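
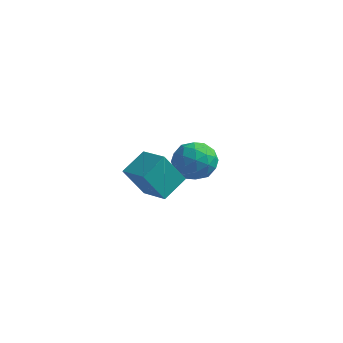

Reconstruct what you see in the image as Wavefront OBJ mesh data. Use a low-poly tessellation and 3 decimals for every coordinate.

v -3.567 -1.309 -1.323
v -3.254 -0.346 -0.846
v -4.586 -0.804 -1.674
v -4.272 0.16 -1.197
v -2.968 -0.92 -2.503
v -2.654 0.044 -2.026
v -3.986 -0.414 -2.854
v -3.673 0.549 -2.377
v -4.645 4.109 -3.582
v -3.975 4.476 -4.046
v -3.945 2.844 -3.574
v -3.275 3.211 -4.038
v -3.417 3.454 -3.189
v -3.849 4.236 -3.195
v -4.071 3.084 -4.425
v -4.503 3.866 -4.431
v -3.62 3.843 -4.567
v -3.216 4.071 -3.804
v -4.704 3.249 -3.816
v -4.3 3.477 -3.053
v -4.371 4.404 -3.815
v -3.549 2.916 -3.805
v -3.632 3.059 -3.306
v -3.239 3.274 -3.579
v -4.297 4.263 -3.315
v -3.903 4.478 -3.587
v -3.576 3.877 -3.084
v -4.017 2.842 -4.033
v -3.623 3.057 -4.305
v -4.681 4.046 -4.041
v -4.288 4.261 -4.314
v -4.344 3.443 -4.536
v -3.769 4.247 -4.394
v -3.358 3.503 -4.389
v -3.825 3.429 -4.617
v -4.079 3.889 -4.62
v -3.531 4.381 -3.945
v -3.12 3.637 -3.94
v -3.204 3.78 -3.441
v -3.458 4.24 -3.445
v -3.323 4.009 -4.251
v -4.8 3.683 -3.68
v -4.389 2.939 -3.675
v -4.462 3.08 -4.175
v -4.716 3.54 -4.179
v -4.562 3.817 -3.231
v -4.151 3.073 -3.226
v -3.841 3.431 -3
v -4.095 3.891 -3.003
v -4.597 3.311 -3.369
f 2 4 1
f 5 2 1
f 1 4 3
f 3 5 1
f 2 8 4
f 6 2 5
f 6 8 2
f 4 8 3
f 7 5 3
f 3 8 7
f 7 6 5
f 8 6 7
f 9 46 25
f 46 20 49
f 25 49 14
f 46 49 25
f 9 25 21
f 25 14 26
f 21 26 10
f 25 26 21
f 9 21 30
f 21 10 31
f 30 31 16
f 21 31 30
f 9 30 42
f 30 16 45
f 42 45 19
f 30 45 42
f 9 42 46
f 42 19 50
f 46 50 20
f 42 50 46
f 10 26 37
f 26 14 40
f 37 40 18
f 26 40 37
f 14 49 27
f 49 20 48
f 27 48 13
f 49 48 27
f 20 50 47
f 50 19 43
f 47 43 11
f 50 43 47
f 19 45 44
f 45 16 32
f 44 32 15
f 45 32 44
f 16 31 36
f 31 10 33
f 36 33 17
f 31 33 36
f 12 38 24
f 38 18 39
f 24 39 13
f 38 39 24
f 12 24 22
f 24 13 23
f 22 23 11
f 24 23 22
f 12 22 29
f 22 11 28
f 29 28 15
f 22 28 29
f 12 29 34
f 29 15 35
f 34 35 17
f 29 35 34
f 12 34 38
f 34 17 41
f 38 41 18
f 34 41 38
f 13 39 27
f 39 18 40
f 27 40 14
f 39 40 27
f 11 23 47
f 23 13 48
f 47 48 20
f 23 48 47
f 15 28 44
f 28 11 43
f 44 43 19
f 28 43 44
f 17 35 36
f 35 15 32
f 36 32 16
f 35 32 36
f 18 41 37
f 41 17 33
f 37 33 10
f 41 33 37



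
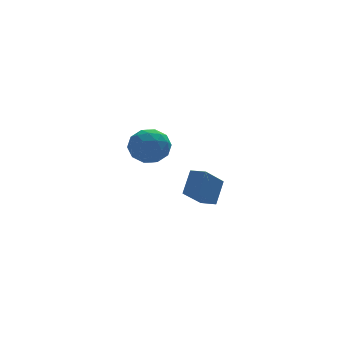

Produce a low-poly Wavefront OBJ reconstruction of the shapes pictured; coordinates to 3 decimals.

v 2.706 -4.481 -0.435
v 3.306 -3.72 0.657
v 2.143 -3.845 -0.569
v 2.743 -3.084 0.524
v 3.817 -3.736 -1.564
v 4.417 -2.975 -0.471
v 3.254 -3.1 -1.697
v 3.854 -2.339 -0.605
v 1.259 2.24 -0.418
v 1.806 2.968 -1.149
v 2.774 2.232 0.709
v 3.321 2.96 -0.022
v 2.41 3.336 0.603
v 1.473 3.341 -0.094
v 3.107 1.859 -0.346
v 2.17 1.864 -1.043
v 2.948 2.732 -1.104
v 2.517 3.645 -0.518
v 2.063 1.555 0.078
v 1.632 2.468 0.664
v 1.399 2.605 -0.882
v 3.181 2.595 0.442
v 2.645 2.816 0.809
v 2.967 3.244 0.38
v 1.204 2.824 -0.262
v 1.525 3.252 -0.692
v 1.88 3.468 0.338
v 3.055 1.948 0.252
v 3.376 2.376 -0.178
v 1.613 1.956 -0.82
v 1.935 2.384 -1.249
v 2.7 1.732 -0.778
v 2.392 2.894 -1.285
v 3.283 2.889 -0.623
v 3.157 2.242 -0.814
v 2.607 2.245 -1.223
v 2.139 3.431 -0.941
v 3.03 3.426 -0.278
v 2.494 3.647 0.089
v 1.943 3.65 -0.321
v 2.81 3.292 -0.915
v 1.55 1.774 -0.162
v 2.441 1.769 0.501
v 2.637 1.55 -0.119
v 2.086 1.553 -0.529
v 1.297 2.311 0.183
v 2.188 2.306 0.845
v 1.973 2.955 0.783
v 1.423 2.958 0.374
v 1.77 1.908 0.475
f 2 4 1
f 5 2 1
f 1 4 3
f 3 5 1
f 2 8 4
f 6 2 5
f 6 8 2
f 4 8 3
f 7 5 3
f 3 8 7
f 7 6 5
f 8 6 7
f 9 46 25
f 46 20 49
f 25 49 14
f 46 49 25
f 9 25 21
f 25 14 26
f 21 26 10
f 25 26 21
f 9 21 30
f 21 10 31
f 30 31 16
f 21 31 30
f 9 30 42
f 30 16 45
f 42 45 19
f 30 45 42
f 9 42 46
f 42 19 50
f 46 50 20
f 42 50 46
f 10 26 37
f 26 14 40
f 37 40 18
f 26 40 37
f 14 49 27
f 49 20 48
f 27 48 13
f 49 48 27
f 20 50 47
f 50 19 43
f 47 43 11
f 50 43 47
f 19 45 44
f 45 16 32
f 44 32 15
f 45 32 44
f 16 31 36
f 31 10 33
f 36 33 17
f 31 33 36
f 12 38 24
f 38 18 39
f 24 39 13
f 38 39 24
f 12 24 22
f 24 13 23
f 22 23 11
f 24 23 22
f 12 22 29
f 22 11 28
f 29 28 15
f 22 28 29
f 12 29 34
f 29 15 35
f 34 35 17
f 29 35 34
f 12 34 38
f 34 17 41
f 38 41 18
f 34 41 38
f 13 39 27
f 39 18 40
f 27 40 14
f 39 40 27
f 11 23 47
f 23 13 48
f 47 48 20
f 23 48 47
f 15 28 44
f 28 11 43
f 44 43 19
f 28 43 44
f 17 35 36
f 35 15 32
f 36 32 16
f 35 32 36
f 18 41 37
f 41 17 33
f 37 33 10
f 41 33 37



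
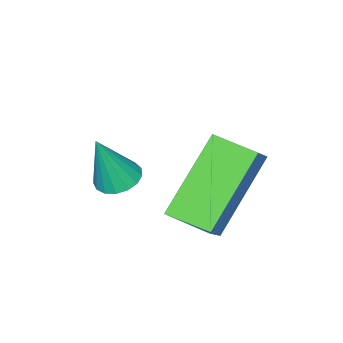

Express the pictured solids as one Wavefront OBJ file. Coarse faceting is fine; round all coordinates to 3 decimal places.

v -2.762 1.097 -3.961
v -2.341 1.437 -4.061
v -2.298 0.923 -2.599
v -2.532 1.597 -3.975
v -2.775 1.642 -3.887
v -3.016 1.563 -3.815
v -3.198 1.377 -3.777
v -3.281 1.127 -3.781
v -3.244 0.87 -3.827
v -3.097 0.665 -3.903
v -2.873 0.56 -3.993
v -2.624 0.577 -4.075
v -2.406 0.714 -4.132
v -2.27 0.939 -4.149
v -2.246 1.2 -4.124
v -4.226 2.745 -2.713
v -3.604 2.985 -2.094
v -4.44 3.777 -2.898
v -3.817 4.017 -2.279
v -2.683 2.783 -4.281
v -2.06 3.023 -3.662
v -2.896 3.815 -4.466
v -2.274 4.055 -3.847
f 2 1 4
f 2 4 3
f 4 1 5
f 4 5 3
f 5 1 6
f 5 6 3
f 6 1 7
f 6 7 3
f 7 1 8
f 7 8 3
f 8 1 9
f 8 9 3
f 9 1 10
f 9 10 3
f 10 1 11
f 10 11 3
f 11 1 12
f 11 12 3
f 12 1 13
f 12 13 3
f 13 1 14
f 13 14 3
f 14 1 15
f 14 15 3
f 15 1 2
f 15 2 3
f 17 19 16
f 20 17 16
f 16 19 18
f 18 20 16
f 17 23 19
f 21 17 20
f 21 23 17
f 19 23 18
f 22 20 18
f 18 23 22
f 22 21 20
f 23 21 22



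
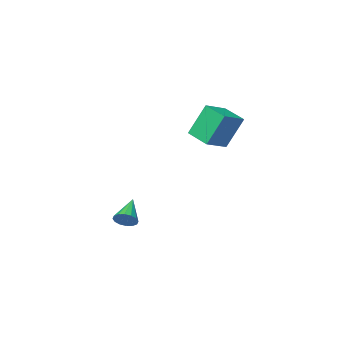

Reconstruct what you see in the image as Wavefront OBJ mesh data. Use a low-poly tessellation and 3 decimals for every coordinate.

v 0.76 0.478 -2.246
v 1.145 0.102 -2.205
v -0.08 -0.298 -1.494
v 1.185 0.271 -1.986
v 1.112 0.496 -1.837
v 0.944 0.716 -1.797
v 0.726 0.872 -1.878
v 0.518 0.923 -2.058
v 0.375 0.855 -2.288
v 0.335 0.686 -2.507
v 0.409 0.461 -2.656
v 0.577 0.241 -2.696
v 0.794 0.085 -2.615
v 1.002 0.034 -2.435
v -2.522 1.58 2.189
v -3.147 1.916 3.689
v -2.63 2.755 1.88
v -3.255 3.092 3.381
v -1.425 1.788 2.599
v -2.05 2.125 4.1
v -1.533 2.964 2.291
v -2.158 3.3 3.791
f 2 1 4
f 2 4 3
f 4 1 5
f 4 5 3
f 5 1 6
f 5 6 3
f 6 1 7
f 6 7 3
f 7 1 8
f 7 8 3
f 8 1 9
f 8 9 3
f 9 1 10
f 9 10 3
f 10 1 11
f 10 11 3
f 11 1 12
f 11 12 3
f 12 1 13
f 12 13 3
f 13 1 14
f 13 14 3
f 14 1 2
f 14 2 3
f 16 18 15
f 19 16 15
f 15 18 17
f 17 19 15
f 16 22 18
f 20 16 19
f 20 22 16
f 18 22 17
f 21 19 17
f 17 22 21
f 21 20 19
f 22 20 21



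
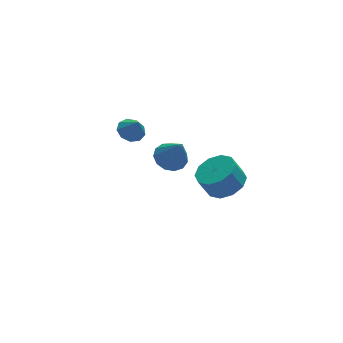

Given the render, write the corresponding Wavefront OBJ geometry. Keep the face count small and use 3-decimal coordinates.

v 2.848 2.919 -0.993
v 3.596 3.458 -0.869
v 3.172 2.081 0.693
v 3.19 3.718 -0.662
v 2.676 3.724 -0.56
v 2.217 3.474 -0.596
v 1.958 3.048 -0.758
v 1.981 2.581 -0.994
v 2.28 2.221 -1.23
v 2.76 2.083 -1.391
v 3.267 2.21 -1.425
v 3.641 2.562 -1.323
v 3.764 3.027 -1.115
v 3.492 -3.4 2.293
v 4.379 -3.75 2.78
v 3.834 -3.609 3.873
v 2.948 -3.26 3.387
v 4.425 -3.094 2.718
v 3.881 -2.953 3.812
v 4.115 -2.554 2.494
v 3.571 -2.413 3.588
v 3.567 -2.338 2.193
v 3.023 -2.197 3.287
v 2.991 -2.527 1.931
v 2.446 -2.386 3.025
v 2.606 -3.051 1.807
v 2.061 -2.91 2.9
v 2.559 -3.707 1.868
v 2.015 -3.566 2.962
v 2.869 -4.247 2.092
v 2.325 -4.106 3.186
v 3.417 -4.463 2.393
v 2.873 -4.322 3.487
v 3.994 -4.274 2.655
v 3.449 -4.133 3.749
v 0.307 1.443 3.172
v 0.781 2 3.334
v 0.533 0.977 4.108
v 0.311 2.115 3.505
v -0.161 1.915 3.519
v -0.414 1.494 3.372
v -0.33 1.049 3.13
v 0.052 0.788 2.908
v 0.553 0.834 2.81
v 0.939 1.164 2.88
v 1.029 1.625 3.087
f 2 1 4
f 2 4 3
f 4 1 5
f 4 5 3
f 5 1 6
f 5 6 3
f 6 1 7
f 6 7 3
f 7 1 8
f 7 8 3
f 8 1 9
f 8 9 3
f 9 1 10
f 9 10 3
f 10 1 11
f 10 11 3
f 11 1 12
f 11 12 3
f 12 1 13
f 12 13 3
f 13 1 2
f 13 2 3
f 15 14 18
f 15 18 16
f 16 18 19
f 16 19 17
f 18 14 20
f 18 20 19
f 19 20 21
f 19 21 17
f 20 14 22
f 20 22 21
f 21 22 23
f 21 23 17
f 22 14 24
f 22 24 23
f 23 24 25
f 23 25 17
f 24 14 26
f 24 26 25
f 25 26 27
f 25 27 17
f 26 14 28
f 26 28 27
f 27 28 29
f 27 29 17
f 28 14 30
f 28 30 29
f 29 30 31
f 29 31 17
f 30 14 32
f 30 32 31
f 31 32 33
f 31 33 17
f 32 14 34
f 32 34 33
f 33 34 35
f 33 35 17
f 34 14 15
f 34 15 35
f 35 15 16
f 35 16 17
f 37 36 39
f 37 39 38
f 39 36 40
f 39 40 38
f 40 36 41
f 40 41 38
f 41 36 42
f 41 42 38
f 42 36 43
f 42 43 38
f 43 36 44
f 43 44 38
f 44 36 45
f 44 45 38
f 45 36 46
f 45 46 38
f 46 36 37
f 46 37 38



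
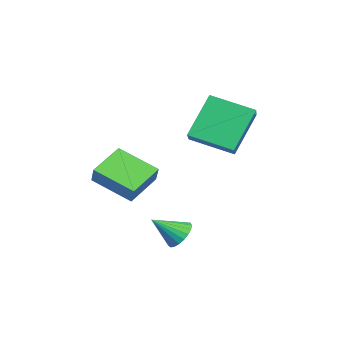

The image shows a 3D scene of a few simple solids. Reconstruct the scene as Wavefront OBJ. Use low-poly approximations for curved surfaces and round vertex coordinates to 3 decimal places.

v -0.568 5.377 2.664
v -1.081 3.591 3.286
v 0.639 5.282 3.388
v 0.125 3.496 4.01
v 0.415 4.484 0.91
v -0.099 2.698 1.532
v 1.621 4.389 1.634
v 1.108 2.603 2.256
v 2.002 -0.117 1.395
v 2.571 -0.018 2.174
v 2.802 1.385 0.62
v 3.371 1.484 1.4
v 3.089 -1.044 0.72
v 3.658 -0.945 1.5
v 3.889 0.458 -0.054
v 4.458 0.557 0.725
v 3.778 2.278 -1.896
v 4.117 2.687 -1.439
v 3.902 1.202 -1.024
v 3.84 2.721 -1.357
v 3.552 2.679 -1.368
v 3.303 2.567 -1.471
v 3.137 2.406 -1.647
v 3.081 2.222 -1.866
v 3.146 2.048 -2.09
v 3.321 1.914 -2.28
v 3.574 1.843 -2.404
v 3.863 1.847 -2.44
v 4.137 1.925 -2.382
v 4.349 2.065 -2.24
v 4.463 2.241 -2.038
v 4.458 2.424 -1.811
v 4.335 2.581 -1.599
f 2 4 1
f 5 2 1
f 1 4 3
f 3 5 1
f 2 8 4
f 6 2 5
f 6 8 2
f 4 8 3
f 7 5 3
f 3 8 7
f 7 6 5
f 8 6 7
f 10 12 9
f 13 10 9
f 9 12 11
f 11 13 9
f 10 16 12
f 14 10 13
f 14 16 10
f 12 16 11
f 15 13 11
f 11 16 15
f 15 14 13
f 16 14 15
f 18 17 20
f 18 20 19
f 20 17 21
f 20 21 19
f 21 17 22
f 21 22 19
f 22 17 23
f 22 23 19
f 23 17 24
f 23 24 19
f 24 17 25
f 24 25 19
f 25 17 26
f 25 26 19
f 26 17 27
f 26 27 19
f 27 17 28
f 27 28 19
f 28 17 29
f 28 29 19
f 29 17 30
f 29 30 19
f 30 17 31
f 30 31 19
f 31 17 32
f 31 32 19
f 32 17 33
f 32 33 19
f 33 17 18
f 33 18 19



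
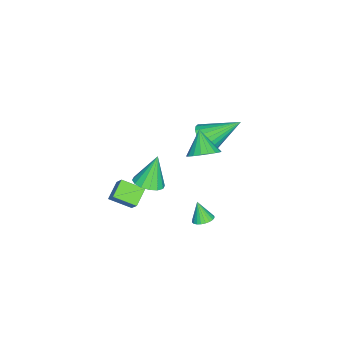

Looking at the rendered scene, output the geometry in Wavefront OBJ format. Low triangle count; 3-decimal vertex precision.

v 1.827 1.448 -4.098
v 2.113 1.886 -3.847
v 1.553 1.032 -3.062
v 1.905 1.974 -3.867
v 1.686 1.982 -3.921
v 1.488 1.909 -4.003
v 1.341 1.765 -4.099
v 1.269 1.573 -4.195
v 1.282 1.363 -4.277
v 1.377 1.165 -4.331
v 1.541 1.01 -4.349
v 1.749 0.922 -4.33
v 1.968 0.914 -4.275
v 2.166 0.987 -4.193
v 2.313 1.131 -4.097
v 2.385 1.323 -4.001
v 2.372 1.533 -3.92
v 2.277 1.731 -3.866
v -0.619 0.703 0.043
v 0.165 1.103 -0.086
v -1.221 2.297 1.337
v -0.04 1.247 -0.358
v -0.346 1.297 -0.561
v -0.698 1.244 -0.66
v -1.037 1.097 -0.637
v -1.304 0.882 -0.497
v -1.452 0.637 -0.263
v -1.457 0.402 0.024
v -1.316 0.22 0.313
v -1.055 0.121 0.556
v -0.719 0.123 0.711
v -0.365 0.225 0.749
v -0.055 0.41 0.666
v 0.157 0.645 0.475
v 0.235 0.89 0.209
v 3.899 -1.518 -2.109
v 4.062 -2.67 -1.624
v 2.995 -1.424 -1.584
v 3.157 -2.576 -1.099
v 4.563 -0.984 -1.061
v 4.725 -2.136 -0.576
v 3.658 -0.89 -0.536
v 3.821 -2.042 -0.051
v 3.225 1.917 2.839
v 3.907 1.639 3.243
v 2.435 1.403 3.821
v 3.86 1.981 3.385
v 3.688 2.311 3.419
v 3.424 2.563 3.338
v 3.12 2.687 3.158
v 2.837 2.658 2.916
v 2.631 2.482 2.658
v 2.542 2.195 2.436
v 2.589 1.852 2.294
v 2.762 1.522 2.26
v 3.026 1.27 2.341
v 3.33 1.147 2.521
v 3.612 1.175 2.763
v 3.819 1.351 3.021
v 4.318 -0.466 0.759
v 5.014 -0.157 1.005
v 3.662 -0.234 2.321
v 4.796 0.166 0.866
v 4.451 0.32 0.698
v 4.07 0.263 0.546
v 3.755 0.011 0.451
v 3.591 -0.369 0.439
v 3.623 -0.775 0.513
v 3.84 -1.099 0.652
v 4.186 -1.253 0.821
v 4.567 -1.196 0.972
v 4.881 -0.944 1.067
v 5.045 -0.564 1.079
f 2 1 4
f 2 4 3
f 4 1 5
f 4 5 3
f 5 1 6
f 5 6 3
f 6 1 7
f 6 7 3
f 7 1 8
f 7 8 3
f 8 1 9
f 8 9 3
f 9 1 10
f 9 10 3
f 10 1 11
f 10 11 3
f 11 1 12
f 11 12 3
f 12 1 13
f 12 13 3
f 13 1 14
f 13 14 3
f 14 1 15
f 14 15 3
f 15 1 16
f 15 16 3
f 16 1 17
f 16 17 3
f 17 1 18
f 17 18 3
f 18 1 2
f 18 2 3
f 20 19 22
f 20 22 21
f 22 19 23
f 22 23 21
f 23 19 24
f 23 24 21
f 24 19 25
f 24 25 21
f 25 19 26
f 25 26 21
f 26 19 27
f 26 27 21
f 27 19 28
f 27 28 21
f 28 19 29
f 28 29 21
f 29 19 30
f 29 30 21
f 30 19 31
f 30 31 21
f 31 19 32
f 31 32 21
f 32 19 33
f 32 33 21
f 33 19 34
f 33 34 21
f 34 19 35
f 34 35 21
f 35 19 20
f 35 20 21
f 37 39 36
f 40 37 36
f 36 39 38
f 38 40 36
f 37 43 39
f 41 37 40
f 41 43 37
f 39 43 38
f 42 40 38
f 38 43 42
f 42 41 40
f 43 41 42
f 45 44 47
f 45 47 46
f 47 44 48
f 47 48 46
f 48 44 49
f 48 49 46
f 49 44 50
f 49 50 46
f 50 44 51
f 50 51 46
f 51 44 52
f 51 52 46
f 52 44 53
f 52 53 46
f 53 44 54
f 53 54 46
f 54 44 55
f 54 55 46
f 55 44 56
f 55 56 46
f 56 44 57
f 56 57 46
f 57 44 58
f 57 58 46
f 58 44 59
f 58 59 46
f 59 44 45
f 59 45 46
f 61 60 63
f 61 63 62
f 63 60 64
f 63 64 62
f 64 60 65
f 64 65 62
f 65 60 66
f 65 66 62
f 66 60 67
f 66 67 62
f 67 60 68
f 67 68 62
f 68 60 69
f 68 69 62
f 69 60 70
f 69 70 62
f 70 60 71
f 70 71 62
f 71 60 72
f 71 72 62
f 72 60 73
f 72 73 62
f 73 60 61
f 73 61 62



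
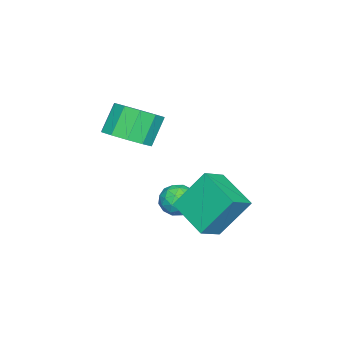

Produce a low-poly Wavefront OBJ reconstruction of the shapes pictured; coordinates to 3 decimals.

v 4.274 0.298 -0.788
v 3.75 1.264 0.737
v 3.379 0.636 -1.31
v 2.855 1.602 0.215
v 5.145 1.698 -1.375
v 4.621 2.664 0.15
v 4.25 2.036 -1.897
v 3.726 3.002 -0.372
v 3.215 0.734 -1.345
v 3.853 0.368 -1.34
v 2.627 -0.288 -1.18
v 3.265 -0.654 -1.175
v 3.096 -0.202 -0.619
v 3.459 0.43 -0.721
v 3.021 -0.35 -1.799
v 3.384 0.282 -1.901
v 3.733 -0.302 -1.62
v 3.78 -0.211 -0.891
v 2.7 0.291 -1.629
v 2.747 0.382 -0.9
v 3.586 0.641 -1.357
v 2.894 -0.561 -1.163
v 2.795 -0.295 -0.836
v 3.17 -0.511 -0.833
v 3.354 0.677 -0.993
v 3.729 0.462 -0.99
v 3.284 0.127 -0.567
v 2.751 -0.382 -1.53
v 3.126 -0.597 -1.527
v 3.31 0.591 -1.687
v 3.685 0.375 -1.684
v 3.196 -0.047 -1.953
v 3.89 0.032 -1.519
v 3.545 -0.569 -1.422
v 3.401 -0.39 -1.788
v 3.615 -0.019 -1.848
v 3.918 0.085 -1.09
v 3.572 -0.516 -0.993
v 3.472 -0.25 -0.667
v 3.686 0.121 -0.727
v 3.847 -0.308 -1.255
v 2.908 0.596 -1.527
v 2.562 -0.005 -1.43
v 2.794 -0.041 -1.793
v 3.008 0.33 -1.853
v 2.935 0.649 -1.098
v 2.59 0.048 -1.001
v 2.865 0.099 -0.672
v 3.079 0.47 -0.732
v 2.633 0.388 -1.265
v 3.347 -1.876 1.507
v 3.83 -2.605 1.949
v 3.076 -2.434 3.055
v 2.593 -1.704 2.613
v 4.122 -2.088 2.068
v 3.368 -1.917 3.174
v 4.118 -1.49 1.973
v 3.364 -1.318 3.079
v 3.82 -1.039 1.699
v 3.065 -0.868 2.806
v 3.341 -0.908 1.353
v 2.587 -0.737 2.459
v 2.864 -1.146 1.065
v 2.11 -0.975 2.171
v 2.572 -1.663 0.946
v 1.818 -1.492 2.052
v 2.576 -2.262 1.041
v 1.822 -2.09 2.147
v 2.875 -2.712 1.314
v 2.12 -2.541 2.421
v 3.353 -2.843 1.661
v 2.599 -2.672 2.767
f 2 4 1
f 5 2 1
f 1 4 3
f 3 5 1
f 2 8 4
f 6 2 5
f 6 8 2
f 4 8 3
f 7 5 3
f 3 8 7
f 7 6 5
f 8 6 7
f 9 46 25
f 46 20 49
f 25 49 14
f 46 49 25
f 9 25 21
f 25 14 26
f 21 26 10
f 25 26 21
f 9 21 30
f 21 10 31
f 30 31 16
f 21 31 30
f 9 30 42
f 30 16 45
f 42 45 19
f 30 45 42
f 9 42 46
f 42 19 50
f 46 50 20
f 42 50 46
f 10 26 37
f 26 14 40
f 37 40 18
f 26 40 37
f 14 49 27
f 49 20 48
f 27 48 13
f 49 48 27
f 20 50 47
f 50 19 43
f 47 43 11
f 50 43 47
f 19 45 44
f 45 16 32
f 44 32 15
f 45 32 44
f 16 31 36
f 31 10 33
f 36 33 17
f 31 33 36
f 12 38 24
f 38 18 39
f 24 39 13
f 38 39 24
f 12 24 22
f 24 13 23
f 22 23 11
f 24 23 22
f 12 22 29
f 22 11 28
f 29 28 15
f 22 28 29
f 12 29 34
f 29 15 35
f 34 35 17
f 29 35 34
f 12 34 38
f 34 17 41
f 38 41 18
f 34 41 38
f 13 39 27
f 39 18 40
f 27 40 14
f 39 40 27
f 11 23 47
f 23 13 48
f 47 48 20
f 23 48 47
f 15 28 44
f 28 11 43
f 44 43 19
f 28 43 44
f 17 35 36
f 35 15 32
f 36 32 16
f 35 32 36
f 18 41 37
f 41 17 33
f 37 33 10
f 41 33 37
f 52 51 55
f 52 55 53
f 53 55 56
f 53 56 54
f 55 51 57
f 55 57 56
f 56 57 58
f 56 58 54
f 57 51 59
f 57 59 58
f 58 59 60
f 58 60 54
f 59 51 61
f 59 61 60
f 60 61 62
f 60 62 54
f 61 51 63
f 61 63 62
f 62 63 64
f 62 64 54
f 63 51 65
f 63 65 64
f 64 65 66
f 64 66 54
f 65 51 67
f 65 67 66
f 66 67 68
f 66 68 54
f 67 51 69
f 67 69 68
f 68 69 70
f 68 70 54
f 69 51 71
f 69 71 70
f 70 71 72
f 70 72 54
f 71 51 52
f 71 52 72
f 72 52 53
f 72 53 54



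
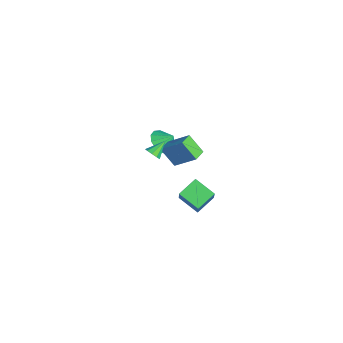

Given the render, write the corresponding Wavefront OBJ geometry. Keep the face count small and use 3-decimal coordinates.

v -1.084 -3.629 2.573
v -0.192 -2.473 3.82
v -1.798 -3.035 2.533
v -0.906 -1.879 3.781
v -0.414 -2.901 1.419
v 0.478 -1.745 2.667
v -1.128 -2.307 1.38
v -0.236 -1.151 2.627
v -0.019 -4.331 3.215
v 0.404 -3.981 3.062
v -0.501 -3.449 3.905
v 0.107 -3.948 2.812
v -0.249 -4.094 2.751
v -0.498 -4.352 2.906
v -0.522 -4.599 3.206
v -0.311 -4.722 3.51
v 0.037 -4.662 3.676
v 0.359 -4.447 3.626
v 0.504 -4.178 3.384
v -3.906 -2.908 0.548
v -3.052 -2.705 0.069
v -3.614 -2.292 1.332
v -3.424 -2.316 -0.098
v -3.949 -2.115 -0.06
v -4.461 -2.166 0.171
v -4.796 -2.453 0.522
v -4.849 -2.884 0.88
v -4.603 -3.323 1.133
v -4.135 -3.63 1.201
v -3.595 -3.708 1.06
v -3.154 -3.532 0.757
v -2.951 -3.158 0.388
v 3.143 -3.391 1.759
v 2.527 -2.281 2.374
v 4.17 -2.476 1.138
v 3.554 -1.366 1.752
v 4.266 -3.614 3.288
v 3.65 -2.504 3.902
v 5.293 -2.699 2.666
v 4.677 -1.589 3.281
f 2 4 1
f 5 2 1
f 1 4 3
f 3 5 1
f 2 8 4
f 6 2 5
f 6 8 2
f 4 8 3
f 7 5 3
f 3 8 7
f 7 6 5
f 8 6 7
f 10 9 12
f 10 12 11
f 12 9 13
f 12 13 11
f 13 9 14
f 13 14 11
f 14 9 15
f 14 15 11
f 15 9 16
f 15 16 11
f 16 9 17
f 16 17 11
f 17 9 18
f 17 18 11
f 18 9 19
f 18 19 11
f 19 9 10
f 19 10 11
f 21 20 23
f 21 23 22
f 23 20 24
f 23 24 22
f 24 20 25
f 24 25 22
f 25 20 26
f 25 26 22
f 26 20 27
f 26 27 22
f 27 20 28
f 27 28 22
f 28 20 29
f 28 29 22
f 29 20 30
f 29 30 22
f 30 20 31
f 30 31 22
f 31 20 32
f 31 32 22
f 32 20 21
f 32 21 22
f 34 36 33
f 37 34 33
f 33 36 35
f 35 37 33
f 34 40 36
f 38 34 37
f 38 40 34
f 36 40 35
f 39 37 35
f 35 40 39
f 39 38 37
f 40 38 39



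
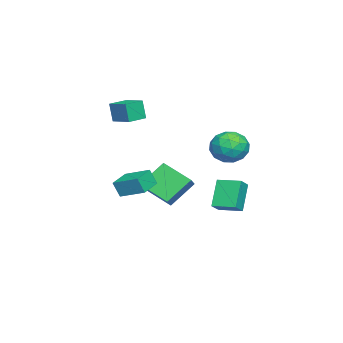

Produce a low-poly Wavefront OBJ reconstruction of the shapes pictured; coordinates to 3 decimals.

v -1.344 3.203 0.631
v -0.895 3.56 -0.337
v 0.315 2.76 1.237
v 0.764 3.117 0.269
v 0.317 3.857 0.989
v -0.708 4.131 0.614
v 0.128 2.189 0.286
v -0.897 2.463 -0.089
v 0.015 2.933 -0.55
v 0.132 3.964 -0.116
v -0.712 2.356 1.016
v -0.595 3.387 1.45
v -1.265 3.42 0.094
v 0.685 2.9 0.806
v 0.422 3.335 1.229
v 0.686 3.544 0.66
v -1.155 3.756 0.653
v -0.891 3.966 0.084
v -0.179 4.141 0.863
v 0.311 2.354 0.816
v 0.575 2.564 0.247
v -1.266 2.776 0.24
v -1.002 2.985 -0.329
v -0.401 2.179 0.037
v -0.466 3.261 -0.601
v 0.509 3.001 -0.244
v 0.135 2.456 -0.234
v -0.468 2.616 -0.454
v -0.397 3.868 -0.345
v 0.577 3.607 0.011
v 0.315 4.043 0.434
v -0.288 4.204 0.214
v 0.137 3.499 -0.471
v -1.157 2.713 0.889
v -0.183 2.452 1.245
v -0.292 2.116 0.686
v -0.895 2.277 0.466
v -1.089 3.319 1.144
v -0.114 3.059 1.501
v -0.112 3.704 1.354
v -0.715 3.864 1.134
v -0.717 2.821 1.371
v -4.327 -3.537 0.741
v -4.437 -3.767 1.985
v -3.588 -2.37 1.023
v -3.698 -2.6 2.267
v -3.302 -4.18 0.713
v -3.412 -4.41 1.957
v -2.563 -3.013 0.995
v -2.673 -3.243 2.239
v 1.861 3.152 -3.26
v 0.844 3.168 -1.775
v 2.065 4.48 -3.135
v 1.048 4.496 -1.649
v 2.632 2.984 -2.731
v 1.615 3 -1.245
v 2.836 4.312 -2.605
v 1.819 4.328 -1.12
v -4.031 -2.676 -4.461
v -5.053 -1.612 -3.081
v -3.479 -0.935 -5.393
v -4.501 0.128 -4.013
v -3.179 -2.628 -3.867
v -4.201 -1.565 -2.487
v -2.627 -0.888 -4.799
v -3.649 0.176 -3.419
v -1.765 -2.592 -3.565
v -1.703 -2.979 -2.591
v -1.433 -1.111 -2.998
v -1.371 -1.499 -2.024
v -0.329 -2.841 -3.756
v -0.267 -3.229 -2.782
v 0.003 -1.361 -3.189
v 0.065 -1.748 -2.215
f 1 38 17
f 38 12 41
f 17 41 6
f 38 41 17
f 1 17 13
f 17 6 18
f 13 18 2
f 17 18 13
f 1 13 22
f 13 2 23
f 22 23 8
f 13 23 22
f 1 22 34
f 22 8 37
f 34 37 11
f 22 37 34
f 1 34 38
f 34 11 42
f 38 42 12
f 34 42 38
f 2 18 29
f 18 6 32
f 29 32 10
f 18 32 29
f 6 41 19
f 41 12 40
f 19 40 5
f 41 40 19
f 12 42 39
f 42 11 35
f 39 35 3
f 42 35 39
f 11 37 36
f 37 8 24
f 36 24 7
f 37 24 36
f 8 23 28
f 23 2 25
f 28 25 9
f 23 25 28
f 4 30 16
f 30 10 31
f 16 31 5
f 30 31 16
f 4 16 14
f 16 5 15
f 14 15 3
f 16 15 14
f 4 14 21
f 14 3 20
f 21 20 7
f 14 20 21
f 4 21 26
f 21 7 27
f 26 27 9
f 21 27 26
f 4 26 30
f 26 9 33
f 30 33 10
f 26 33 30
f 5 31 19
f 31 10 32
f 19 32 6
f 31 32 19
f 3 15 39
f 15 5 40
f 39 40 12
f 15 40 39
f 7 20 36
f 20 3 35
f 36 35 11
f 20 35 36
f 9 27 28
f 27 7 24
f 28 24 8
f 27 24 28
f 10 33 29
f 33 9 25
f 29 25 2
f 33 25 29
f 44 46 43
f 47 44 43
f 43 46 45
f 45 47 43
f 44 50 46
f 48 44 47
f 48 50 44
f 46 50 45
f 49 47 45
f 45 50 49
f 49 48 47
f 50 48 49
f 52 54 51
f 55 52 51
f 51 54 53
f 53 55 51
f 52 58 54
f 56 52 55
f 56 58 52
f 54 58 53
f 57 55 53
f 53 58 57
f 57 56 55
f 58 56 57
f 60 62 59
f 63 60 59
f 59 62 61
f 61 63 59
f 60 66 62
f 64 60 63
f 64 66 60
f 62 66 61
f 65 63 61
f 61 66 65
f 65 64 63
f 66 64 65
f 68 70 67
f 71 68 67
f 67 70 69
f 69 71 67
f 68 74 70
f 72 68 71
f 72 74 68
f 70 74 69
f 73 71 69
f 69 74 73
f 73 72 71
f 74 72 73



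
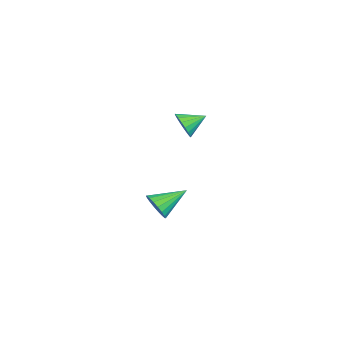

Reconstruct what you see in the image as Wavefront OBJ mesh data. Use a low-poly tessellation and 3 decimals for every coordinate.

v -0.9 1.033 3.647
v -0.592 0.79 4.309
v -1.08 2.127 4.133
v -0.32 0.91 4.138
v -0.164 1.055 3.87
v -0.153 1.195 3.558
v -0.29 1.304 3.263
v -0.549 1.359 3.044
v -0.876 1.349 2.945
v -1.209 1.277 2.985
v -1.481 1.156 3.156
v -1.637 1.011 3.424
v -1.648 0.871 3.737
v -1.51 0.763 4.031
v -1.252 0.708 4.25
v -0.924 0.718 4.349
v -2.913 -0.025 -2.72
v -2.393 -0.191 -2.095
v -3.387 1.505 -1.92
v -2.181 -0.002 -2.33
v -2.113 0.182 -2.643
v -2.204 0.326 -2.971
v -2.436 0.4 -3.25
v -2.762 0.389 -3.423
v -3.118 0.297 -3.457
v -3.434 0.141 -3.345
v -3.646 -0.048 -3.109
v -3.714 -0.232 -2.796
v -3.622 -0.376 -2.468
v -3.391 -0.45 -2.19
v -3.065 -0.439 -2.017
v -2.709 -0.347 -1.983
f 2 1 4
f 2 4 3
f 4 1 5
f 4 5 3
f 5 1 6
f 5 6 3
f 6 1 7
f 6 7 3
f 7 1 8
f 7 8 3
f 8 1 9
f 8 9 3
f 9 1 10
f 9 10 3
f 10 1 11
f 10 11 3
f 11 1 12
f 11 12 3
f 12 1 13
f 12 13 3
f 13 1 14
f 13 14 3
f 14 1 15
f 14 15 3
f 15 1 16
f 15 16 3
f 16 1 2
f 16 2 3
f 18 17 20
f 18 20 19
f 20 17 21
f 20 21 19
f 21 17 22
f 21 22 19
f 22 17 23
f 22 23 19
f 23 17 24
f 23 24 19
f 24 17 25
f 24 25 19
f 25 17 26
f 25 26 19
f 26 17 27
f 26 27 19
f 27 17 28
f 27 28 19
f 28 17 29
f 28 29 19
f 29 17 30
f 29 30 19
f 30 17 31
f 30 31 19
f 31 17 32
f 31 32 19
f 32 17 18
f 32 18 19



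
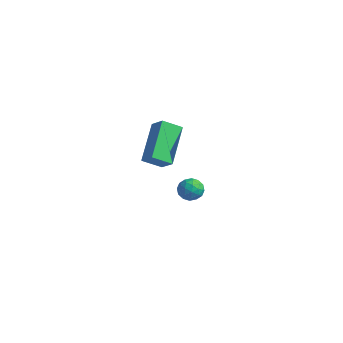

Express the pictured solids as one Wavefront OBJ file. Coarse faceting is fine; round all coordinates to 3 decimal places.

v -1.365 -2.786 1.177
v -2.208 -1.342 2.364
v -0.872 -2.073 0.659
v -1.715 -0.629 1.846
v -0.665 -2.851 1.754
v -1.508 -1.407 2.941
v -0.172 -2.138 1.236
v -1.015 -0.694 2.423
v -2.728 2.027 -3.211
v -2.389 2.077 -3.765
v -3.231 1.183 -3.595
v -2.892 1.233 -4.149
v -2.591 1.056 -3.598
v -2.281 1.577 -3.361
v -3.339 1.683 -3.999
v -3.029 2.204 -3.762
v -2.767 1.864 -4.252
v -2.305 1.477 -4.005
v -3.315 1.783 -3.355
v -2.853 1.396 -3.108
v -2.515 2.126 -3.454
v -3.105 1.134 -3.906
v -2.929 1.029 -3.582
v -2.729 1.059 -3.908
v -2.451 1.832 -3.217
v -2.252 1.862 -3.543
v -2.371 1.261 -3.445
v -3.368 1.398 -3.817
v -3.169 1.428 -4.143
v -2.891 2.201 -3.452
v -2.691 2.231 -3.778
v -3.249 1.999 -3.915
v -2.537 2.031 -4.067
v -2.833 1.534 -4.292
v -3.096 1.799 -4.204
v -2.913 2.105 -4.064
v -2.266 1.803 -3.921
v -2.561 1.307 -4.147
v -2.384 1.202 -3.823
v -2.202 1.509 -3.683
v -2.487 1.678 -4.207
v -3.059 1.953 -3.213
v -3.354 1.457 -3.439
v -3.418 1.751 -3.677
v -3.236 2.058 -3.537
v -2.787 1.726 -3.068
v -3.083 1.229 -3.293
v -2.707 1.155 -3.296
v -2.524 1.461 -3.156
v -3.133 1.582 -3.153
f 2 4 1
f 5 2 1
f 1 4 3
f 3 5 1
f 2 8 4
f 6 2 5
f 6 8 2
f 4 8 3
f 7 5 3
f 3 8 7
f 7 6 5
f 8 6 7
f 9 46 25
f 46 20 49
f 25 49 14
f 46 49 25
f 9 25 21
f 25 14 26
f 21 26 10
f 25 26 21
f 9 21 30
f 21 10 31
f 30 31 16
f 21 31 30
f 9 30 42
f 30 16 45
f 42 45 19
f 30 45 42
f 9 42 46
f 42 19 50
f 46 50 20
f 42 50 46
f 10 26 37
f 26 14 40
f 37 40 18
f 26 40 37
f 14 49 27
f 49 20 48
f 27 48 13
f 49 48 27
f 20 50 47
f 50 19 43
f 47 43 11
f 50 43 47
f 19 45 44
f 45 16 32
f 44 32 15
f 45 32 44
f 16 31 36
f 31 10 33
f 36 33 17
f 31 33 36
f 12 38 24
f 38 18 39
f 24 39 13
f 38 39 24
f 12 24 22
f 24 13 23
f 22 23 11
f 24 23 22
f 12 22 29
f 22 11 28
f 29 28 15
f 22 28 29
f 12 29 34
f 29 15 35
f 34 35 17
f 29 35 34
f 12 34 38
f 34 17 41
f 38 41 18
f 34 41 38
f 13 39 27
f 39 18 40
f 27 40 14
f 39 40 27
f 11 23 47
f 23 13 48
f 47 48 20
f 23 48 47
f 15 28 44
f 28 11 43
f 44 43 19
f 28 43 44
f 17 35 36
f 35 15 32
f 36 32 16
f 35 32 36
f 18 41 37
f 41 17 33
f 37 33 10
f 41 33 37



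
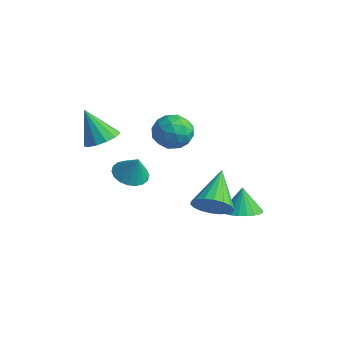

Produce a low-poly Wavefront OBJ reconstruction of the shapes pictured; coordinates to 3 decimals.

v -2.319 -1.291 0.084
v -1.547 -1.223 -0.265
v -1.821 -1.249 1.196
v -1.656 -0.863 -0.23
v -1.896 -0.587 -0.133
v -2.22 -0.451 0.007
v -2.564 -0.481 0.162
v -2.859 -0.672 0.302
v -3.047 -0.985 0.398
v -3.092 -1.36 0.433
v -2.983 -1.72 0.398
v -2.743 -1.996 0.301
v -2.419 -2.132 0.161
v -2.075 -2.102 0.005
v -1.78 -1.911 -0.134
v -1.592 -1.597 -0.231
v -2.718 2.679 1.304
v -2.181 1.813 1.282
v -4.079 1.847 0.878
v -3.542 0.981 0.856
v -3.722 1.446 1.745
v -2.881 1.96 2.009
v -3.379 1.7 0.151
v -2.538 2.214 0.415
v -2.589 1.207 0.569
v -2.802 1.05 1.554
v -3.458 2.61 0.606
v -3.671 2.453 1.591
v -2.331 2.319 1.33
v -3.929 1.341 0.83
v -4.036 1.614 1.353
v -3.72 1.105 1.339
v -2.742 2.406 1.758
v -2.426 1.896 1.744
v -3.332 1.681 2.017
v -3.834 1.764 0.416
v -3.518 1.254 0.402
v -2.54 2.555 0.821
v -2.224 2.046 0.807
v -2.928 1.979 0.143
v -2.255 1.454 0.898
v -3.054 0.965 0.648
v -2.958 1.388 0.234
v -2.464 1.69 0.389
v -2.379 1.361 1.477
v -3.179 0.872 1.227
v -3.285 1.146 1.75
v -2.791 1.448 1.905
v -2.619 1.006 1.059
v -3.081 2.788 0.933
v -3.881 2.299 0.683
v -3.469 2.212 0.255
v -2.975 2.514 0.41
v -3.206 2.695 1.512
v -4.005 2.206 1.262
v -3.796 1.97 1.771
v -3.302 2.272 1.926
v -3.641 2.654 1.101
v 2.267 -0.669 0.02
v 3.087 -0.378 0.377
v 1.253 0.789 1.16
v 3.044 -0.14 0.036
v 2.848 -0.007 -0.309
v 2.537 -0.005 -0.588
v 2.172 -0.134 -0.747
v 1.826 -0.37 -0.755
v 1.568 -0.664 -0.608
v 1.448 -0.959 -0.337
v 1.49 -1.197 0.004
v 1.686 -1.33 0.349
v 1.997 -1.332 0.628
v 2.362 -1.203 0.788
v 2.708 -0.968 0.795
v 2.966 -0.673 0.648
v 1.312 1.964 -1.978
v 2.027 2.526 -1.924
v 0.988 2.256 -0.722
v 1.774 2.746 -2.04
v 1.451 2.848 -2.147
v 1.107 2.815 -2.228
v 0.794 2.652 -2.272
v 0.56 2.385 -2.27
v 0.441 2.054 -2.224
v 0.454 1.709 -2.141
v 0.598 1.403 -2.033
v 0.851 1.183 -1.916
v 1.174 1.081 -1.809
v 1.518 1.114 -1.728
v 1.831 1.276 -1.685
v 2.065 1.543 -1.686
v 2.184 1.875 -1.732
v 2.171 2.22 -1.815
v -2.671 -2.538 2.596
v -1.939 -2.397 3.004
v -3.489 -2.822 4.164
v -2.157 -1.972 2.968
v -2.538 -1.727 2.813
v -2.962 -1.739 2.59
v -3.293 -2.005 2.369
v -3.427 -2.44 2.22
v -3.321 -2.906 2.191
v -3.009 -3.255 2.29
v -2.59 -3.377 2.487
v -2.196 -3.232 2.718
v -1.954 -2.866 2.911
f 2 1 4
f 2 4 3
f 4 1 5
f 4 5 3
f 5 1 6
f 5 6 3
f 6 1 7
f 6 7 3
f 7 1 8
f 7 8 3
f 8 1 9
f 8 9 3
f 9 1 10
f 9 10 3
f 10 1 11
f 10 11 3
f 11 1 12
f 11 12 3
f 12 1 13
f 12 13 3
f 13 1 14
f 13 14 3
f 14 1 15
f 14 15 3
f 15 1 16
f 15 16 3
f 16 1 2
f 16 2 3
f 17 54 33
f 54 28 57
f 33 57 22
f 54 57 33
f 17 33 29
f 33 22 34
f 29 34 18
f 33 34 29
f 17 29 38
f 29 18 39
f 38 39 24
f 29 39 38
f 17 38 50
f 38 24 53
f 50 53 27
f 38 53 50
f 17 50 54
f 50 27 58
f 54 58 28
f 50 58 54
f 18 34 45
f 34 22 48
f 45 48 26
f 34 48 45
f 22 57 35
f 57 28 56
f 35 56 21
f 57 56 35
f 28 58 55
f 58 27 51
f 55 51 19
f 58 51 55
f 27 53 52
f 53 24 40
f 52 40 23
f 53 40 52
f 24 39 44
f 39 18 41
f 44 41 25
f 39 41 44
f 20 46 32
f 46 26 47
f 32 47 21
f 46 47 32
f 20 32 30
f 32 21 31
f 30 31 19
f 32 31 30
f 20 30 37
f 30 19 36
f 37 36 23
f 30 36 37
f 20 37 42
f 37 23 43
f 42 43 25
f 37 43 42
f 20 42 46
f 42 25 49
f 46 49 26
f 42 49 46
f 21 47 35
f 47 26 48
f 35 48 22
f 47 48 35
f 19 31 55
f 31 21 56
f 55 56 28
f 31 56 55
f 23 36 52
f 36 19 51
f 52 51 27
f 36 51 52
f 25 43 44
f 43 23 40
f 44 40 24
f 43 40 44
f 26 49 45
f 49 25 41
f 45 41 18
f 49 41 45
f 60 59 62
f 60 62 61
f 62 59 63
f 62 63 61
f 63 59 64
f 63 64 61
f 64 59 65
f 64 65 61
f 65 59 66
f 65 66 61
f 66 59 67
f 66 67 61
f 67 59 68
f 67 68 61
f 68 59 69
f 68 69 61
f 69 59 70
f 69 70 61
f 70 59 71
f 70 71 61
f 71 59 72
f 71 72 61
f 72 59 73
f 72 73 61
f 73 59 74
f 73 74 61
f 74 59 60
f 74 60 61
f 76 75 78
f 76 78 77
f 78 75 79
f 78 79 77
f 79 75 80
f 79 80 77
f 80 75 81
f 80 81 77
f 81 75 82
f 81 82 77
f 82 75 83
f 82 83 77
f 83 75 84
f 83 84 77
f 84 75 85
f 84 85 77
f 85 75 86
f 85 86 77
f 86 75 87
f 86 87 77
f 87 75 88
f 87 88 77
f 88 75 89
f 88 89 77
f 89 75 90
f 89 90 77
f 90 75 91
f 90 91 77
f 91 75 92
f 91 92 77
f 92 75 76
f 92 76 77
f 94 93 96
f 94 96 95
f 96 93 97
f 96 97 95
f 97 93 98
f 97 98 95
f 98 93 99
f 98 99 95
f 99 93 100
f 99 100 95
f 100 93 101
f 100 101 95
f 101 93 102
f 101 102 95
f 102 93 103
f 102 103 95
f 103 93 104
f 103 104 95
f 104 93 105
f 104 105 95
f 105 93 94
f 105 94 95



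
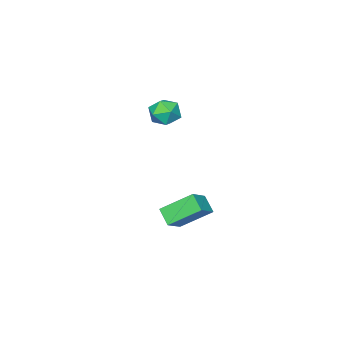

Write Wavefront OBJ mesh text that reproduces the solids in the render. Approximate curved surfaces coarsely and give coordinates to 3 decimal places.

v -0.551 -3.818 2.798
v -0.209 -3.421 3.611
v 0.909 -4.159 2.349
v 1.251 -3.762 3.162
v 0.75 -4.589 3.201
v -0.153 -4.378 3.479
v 0.853 -3.202 2.481
v -0.05 -2.991 2.759
v 0.659 -3.041 3.415
v 0.596 -3.897 3.86
v 0.104 -3.683 2.1
v 0.041 -4.539 2.545
v 0.572 -3.073 -4.067
v -0.542 -1.753 -2.839
v 0.839 -2.191 -4.772
v -0.275 -0.871 -3.544
v 1.735 -2.809 -3.296
v 0.621 -1.489 -2.068
v 2.002 -1.927 -4.001
v 0.888 -0.607 -2.773
f 1 12 6
f 1 6 2
f 1 2 8
f 1 8 11
f 1 11 12
f 2 6 10
f 6 12 5
f 12 11 3
f 11 8 7
f 8 2 9
f 4 10 5
f 4 5 3
f 4 3 7
f 4 7 9
f 4 9 10
f 5 10 6
f 3 5 12
f 7 3 11
f 9 7 8
f 10 9 2
f 14 16 13
f 17 14 13
f 13 16 15
f 15 17 13
f 14 20 16
f 18 14 17
f 18 20 14
f 16 20 15
f 19 17 15
f 15 20 19
f 19 18 17
f 20 18 19



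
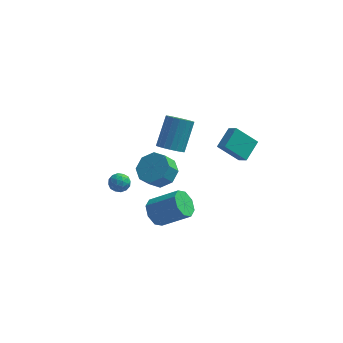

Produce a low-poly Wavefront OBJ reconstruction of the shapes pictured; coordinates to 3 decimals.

v -0.132 1.853 0.682
v 0.722 1.696 0.623
v 1.086 3.05 2.279
v 0.232 3.207 2.338
v 0.673 1.998 0.386
v 1.037 3.353 2.042
v 0.465 2.272 0.208
v 0.829 3.626 1.864
v 0.139 2.463 0.124
v 0.503 3.817 1.78
v -0.241 2.532 0.15
v 0.123 3.887 1.806
v -0.599 2.468 0.282
v -0.235 3.822 1.938
v -0.865 2.281 0.493
v -0.501 3.636 2.149
v -0.986 2.01 0.741
v -0.622 3.364 2.397
v -0.937 1.707 0.978
v -0.573 3.062 2.634
v -0.729 1.434 1.156
v -0.365 2.788 2.812
v -0.403 1.243 1.24
v -0.039 2.597 2.896
v -0.023 1.173 1.214
v 0.341 2.528 2.87
v 0.335 1.238 1.082
v 0.699 2.592 2.738
v 0.601 1.424 0.871
v 0.965 2.779 2.527
v 0.21 -3.144 2.998
v 0.92 -3.898 2.911
v 0.481 -4.41 3.755
v -0.23 -3.656 3.842
v 1.158 -3.31 3.392
v 0.719 -3.822 4.235
v 0.84 -2.624 3.642
v 0.401 -3.136 4.485
v 0.153 -2.243 3.515
v -0.287 -2.755 4.359
v -0.501 -2.39 3.085
v -0.94 -2.902 3.929
v -0.739 -2.978 2.605
v -1.178 -3.49 3.448
v -0.421 -3.664 2.355
v -0.86 -4.176 3.198
v 0.267 -4.045 2.481
v -0.173 -4.557 3.325
v 3.682 3.478 -1.265
v 2.4 3.324 -0.04
v 4.196 4.74 -0.569
v 2.914 4.586 0.657
v 4.186 3.014 -0.797
v 2.904 2.86 0.429
v 4.7 4.276 -0.1
v 3.418 4.122 1.125
v -0.035 -3.833 0
v 0.483 -3.615 -0.728
v 2.114 -3.689 0.412
v 1.595 -3.907 1.14
v 0.262 -3.048 -0.375
v 1.892 -3.121 0.764
v -0.133 -2.94 0.198
v 1.497 -3.013 1.337
v -0.471 -3.356 0.655
v 1.159 -3.429 1.794
v -0.554 -4.051 0.728
v 1.077 -4.125 1.868
v -0.332 -4.619 0.376
v 1.298 -4.692 1.515
v 0.063 -4.727 -0.197
v 1.693 -4.8 0.942
v 0.401 -4.311 -0.654
v 2.031 -4.384 0.485
v -3.374 1.75 -2.495
v -2.884 1.767 -1.989
v -3.196 0.633 -2.631
v -2.706 0.65 -2.125
v -3.385 0.743 -1.962
v -3.495 1.434 -1.878
v -2.585 0.966 -2.742
v -2.695 1.657 -2.658
v -2.397 1.282 -2.142
v -2.891 1.145 -1.659
v -3.189 1.255 -2.961
v -3.683 1.118 -2.478
v -3.145 1.857 -2.23
v -2.935 0.543 -2.39
v -3.334 0.598 -2.294
v -3.046 0.608 -1.996
v -3.504 1.661 -2.165
v -3.216 1.671 -1.867
v -3.51 1.069 -1.851
v -2.864 0.729 -2.753
v -2.576 0.739 -2.455
v -3.034 1.792 -2.624
v -2.746 1.802 -2.326
v -2.57 1.331 -2.769
v -2.57 1.582 -2.022
v -2.466 0.925 -2.102
v -2.394 1.111 -2.465
v -2.459 1.517 -2.416
v -2.861 1.501 -1.739
v -2.756 0.844 -1.818
v -3.155 0.899 -1.723
v -3.22 1.305 -1.673
v -2.574 1.216 -1.828
v -3.324 1.556 -2.802
v -3.219 0.899 -2.881
v -2.86 1.095 -2.947
v -2.925 1.501 -2.897
v -3.614 1.475 -2.518
v -3.51 0.818 -2.598
v -3.621 0.883 -2.204
v -3.686 1.289 -2.155
v -3.506 1.184 -2.792
f 2 1 5
f 2 5 3
f 3 5 6
f 3 6 4
f 5 1 7
f 5 7 6
f 6 7 8
f 6 8 4
f 7 1 9
f 7 9 8
f 8 9 10
f 8 10 4
f 9 1 11
f 9 11 10
f 10 11 12
f 10 12 4
f 11 1 13
f 11 13 12
f 12 13 14
f 12 14 4
f 13 1 15
f 13 15 14
f 14 15 16
f 14 16 4
f 15 1 17
f 15 17 16
f 16 17 18
f 16 18 4
f 17 1 19
f 17 19 18
f 18 19 20
f 18 20 4
f 19 1 21
f 19 21 20
f 20 21 22
f 20 22 4
f 21 1 23
f 21 23 22
f 22 23 24
f 22 24 4
f 23 1 25
f 23 25 24
f 24 25 26
f 24 26 4
f 25 1 27
f 25 27 26
f 26 27 28
f 26 28 4
f 27 1 29
f 27 29 28
f 28 29 30
f 28 30 4
f 29 1 2
f 29 2 30
f 30 2 3
f 30 3 4
f 32 31 35
f 32 35 33
f 33 35 36
f 33 36 34
f 35 31 37
f 35 37 36
f 36 37 38
f 36 38 34
f 37 31 39
f 37 39 38
f 38 39 40
f 38 40 34
f 39 31 41
f 39 41 40
f 40 41 42
f 40 42 34
f 41 31 43
f 41 43 42
f 42 43 44
f 42 44 34
f 43 31 45
f 43 45 44
f 44 45 46
f 44 46 34
f 45 31 47
f 45 47 46
f 46 47 48
f 46 48 34
f 47 31 32
f 47 32 48
f 48 32 33
f 48 33 34
f 50 52 49
f 53 50 49
f 49 52 51
f 51 53 49
f 50 56 52
f 54 50 53
f 54 56 50
f 52 56 51
f 55 53 51
f 51 56 55
f 55 54 53
f 56 54 55
f 58 57 61
f 58 61 59
f 59 61 62
f 59 62 60
f 61 57 63
f 61 63 62
f 62 63 64
f 62 64 60
f 63 57 65
f 63 65 64
f 64 65 66
f 64 66 60
f 65 57 67
f 65 67 66
f 66 67 68
f 66 68 60
f 67 57 69
f 67 69 68
f 68 69 70
f 68 70 60
f 69 57 71
f 69 71 70
f 70 71 72
f 70 72 60
f 71 57 73
f 71 73 72
f 72 73 74
f 72 74 60
f 73 57 58
f 73 58 74
f 74 58 59
f 74 59 60
f 75 112 91
f 112 86 115
f 91 115 80
f 112 115 91
f 75 91 87
f 91 80 92
f 87 92 76
f 91 92 87
f 75 87 96
f 87 76 97
f 96 97 82
f 87 97 96
f 75 96 108
f 96 82 111
f 108 111 85
f 96 111 108
f 75 108 112
f 108 85 116
f 112 116 86
f 108 116 112
f 76 92 103
f 92 80 106
f 103 106 84
f 92 106 103
f 80 115 93
f 115 86 114
f 93 114 79
f 115 114 93
f 86 116 113
f 116 85 109
f 113 109 77
f 116 109 113
f 85 111 110
f 111 82 98
f 110 98 81
f 111 98 110
f 82 97 102
f 97 76 99
f 102 99 83
f 97 99 102
f 78 104 90
f 104 84 105
f 90 105 79
f 104 105 90
f 78 90 88
f 90 79 89
f 88 89 77
f 90 89 88
f 78 88 95
f 88 77 94
f 95 94 81
f 88 94 95
f 78 95 100
f 95 81 101
f 100 101 83
f 95 101 100
f 78 100 104
f 100 83 107
f 104 107 84
f 100 107 104
f 79 105 93
f 105 84 106
f 93 106 80
f 105 106 93
f 77 89 113
f 89 79 114
f 113 114 86
f 89 114 113
f 81 94 110
f 94 77 109
f 110 109 85
f 94 109 110
f 83 101 102
f 101 81 98
f 102 98 82
f 101 98 102
f 84 107 103
f 107 83 99
f 103 99 76
f 107 99 103



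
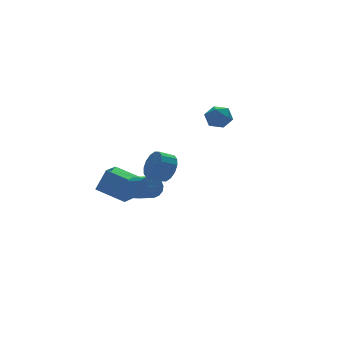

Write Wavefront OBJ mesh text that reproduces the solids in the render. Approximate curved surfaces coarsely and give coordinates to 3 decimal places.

v -3.373 4.177 -3.713
v -2.741 3.926 -2.122
v -2.203 5.162 -4.022
v -1.572 4.911 -2.431
v -2.208 2.569 -4.429
v -1.577 2.318 -2.838
v -1.039 3.554 -4.738
v -0.407 3.303 -3.147
v -2.851 -3.929 1.031
v -2.53 -4.405 1.874
v -3.448 -4.247 2.313
v -3.769 -3.771 1.469
v -2.407 -3.898 1.948
v -3.325 -3.739 2.387
v -2.402 -3.398 1.777
v -3.321 -3.239 2.216
v -2.518 -3.041 1.406
v -3.436 -2.882 1.845
v -2.723 -2.922 0.934
v -3.641 -2.763 1.373
v -2.962 -3.073 0.488
v -3.881 -2.914 0.927
v -3.172 -3.453 0.187
v -4.09 -3.295 0.626
v -3.295 -3.961 0.113
v -4.213 -3.802 0.552
v -3.299 -4.461 0.284
v -4.218 -4.302 0.723
v -3.184 -4.818 0.655
v -4.102 -4.659 1.094
v -2.979 -4.937 1.127
v -3.897 -4.778 1.566
v -2.739 -4.786 1.573
v -3.658 -4.627 2.012
v -3.833 -2.01 -1.052
v -3.452 -2.269 -1.719
v -3.386 -3.83 -1.074
v -3.767 -3.57 -0.408
v -3.164 -2.16 -1.484
v -3.098 -3.72 -0.839
v -3.029 -2.016 -1.15
v -2.963 -3.577 -0.505
v -3.078 -1.871 -0.794
v -3.012 -3.432 -0.149
v -3.3 -1.758 -0.497
v -3.234 -3.318 0.148
v -3.644 -1.702 -0.327
v -3.578 -3.263 0.318
v -4.032 -1.717 -0.324
v -3.966 -3.278 0.321
v -4.373 -1.799 -0.487
v -4.308 -3.36 0.158
v -4.592 -1.929 -0.78
v -4.526 -3.49 -0.135
v -4.636 -2.078 -1.135
v -4.57 -3.639 -0.49
v -4.496 -2.211 -1.472
v -4.43 -3.772 -0.827
v -4.205 -2.298 -1.712
v -4.139 -3.859 -1.067
v -3.828 -2.319 -1.801
v -3.762 -3.88 -1.156
v 3.758 2.421 1.706
v 4.612 2.068 1.99
v 3.108 1.012 1.91
v 3.962 0.659 2.194
v 3.49 1.29 2.754
v 3.891 2.161 2.628
v 3.829 0.919 1.272
v 4.23 1.79 1.146
v 4.656 1.139 1.722
v 4.447 1.369 2.638
v 3.273 1.711 1.262
v 3.064 1.941 2.178
v 0.467 3.706 -3.586
v 0.921 3.595 -3.813
v 1.353 4.234 -2.074
v 0.873 3.853 -3.875
v 0.716 4.071 -3.86
v 0.493 4.191 -3.77
v 0.262 4.182 -3.632
v 0.086 4.045 -3.481
v 0.013 3.817 -3.358
v 0.061 3.559 -3.296
v 0.218 3.341 -3.312
v 0.441 3.221 -3.401
v 0.672 3.23 -3.54
v 0.848 3.367 -3.691
f 2 4 1
f 5 2 1
f 1 4 3
f 3 5 1
f 2 8 4
f 6 2 5
f 6 8 2
f 4 8 3
f 7 5 3
f 3 8 7
f 7 6 5
f 8 6 7
f 10 9 13
f 10 13 11
f 11 13 14
f 11 14 12
f 13 9 15
f 13 15 14
f 14 15 16
f 14 16 12
f 15 9 17
f 15 17 16
f 16 17 18
f 16 18 12
f 17 9 19
f 17 19 18
f 18 19 20
f 18 20 12
f 19 9 21
f 19 21 20
f 20 21 22
f 20 22 12
f 21 9 23
f 21 23 22
f 22 23 24
f 22 24 12
f 23 9 25
f 23 25 24
f 24 25 26
f 24 26 12
f 25 9 27
f 25 27 26
f 26 27 28
f 26 28 12
f 27 9 29
f 27 29 28
f 28 29 30
f 28 30 12
f 29 9 31
f 29 31 30
f 30 31 32
f 30 32 12
f 31 9 33
f 31 33 32
f 32 33 34
f 32 34 12
f 33 9 10
f 33 10 34
f 34 10 11
f 34 11 12
f 36 35 39
f 36 39 37
f 37 39 40
f 37 40 38
f 39 35 41
f 39 41 40
f 40 41 42
f 40 42 38
f 41 35 43
f 41 43 42
f 42 43 44
f 42 44 38
f 43 35 45
f 43 45 44
f 44 45 46
f 44 46 38
f 45 35 47
f 45 47 46
f 46 47 48
f 46 48 38
f 47 35 49
f 47 49 48
f 48 49 50
f 48 50 38
f 49 35 51
f 49 51 50
f 50 51 52
f 50 52 38
f 51 35 53
f 51 53 52
f 52 53 54
f 52 54 38
f 53 35 55
f 53 55 54
f 54 55 56
f 54 56 38
f 55 35 57
f 55 57 56
f 56 57 58
f 56 58 38
f 57 35 59
f 57 59 58
f 58 59 60
f 58 60 38
f 59 35 61
f 59 61 60
f 60 61 62
f 60 62 38
f 61 35 36
f 61 36 62
f 62 36 37
f 62 37 38
f 63 74 68
f 63 68 64
f 63 64 70
f 63 70 73
f 63 73 74
f 64 68 72
f 68 74 67
f 74 73 65
f 73 70 69
f 70 64 71
f 66 72 67
f 66 67 65
f 66 65 69
f 66 69 71
f 66 71 72
f 67 72 68
f 65 67 74
f 69 65 73
f 71 69 70
f 72 71 64
f 76 75 78
f 76 78 77
f 78 75 79
f 78 79 77
f 79 75 80
f 79 80 77
f 80 75 81
f 80 81 77
f 81 75 82
f 81 82 77
f 82 75 83
f 82 83 77
f 83 75 84
f 83 84 77
f 84 75 85
f 84 85 77
f 85 75 86
f 85 86 77
f 86 75 87
f 86 87 77
f 87 75 88
f 87 88 77
f 88 75 76
f 88 76 77



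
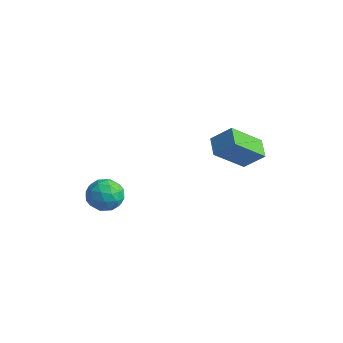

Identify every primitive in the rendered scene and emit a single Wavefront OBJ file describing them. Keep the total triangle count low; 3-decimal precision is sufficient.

v -1.996 -1.588 0.671
v -1.473 -1.59 -0.105
v -1.567 -3.01 0.965
v -1.044 -3.012 0.189
v -0.797 -2.479 0.917
v -1.063 -1.6 0.736
v -1.977 -3 0.124
v -2.243 -2.121 -0.057
v -1.462 -2.462 -0.443
v -0.732 -2.141 0.047
v -2.308 -2.459 0.813
v -1.578 -2.138 1.303
v -1.773 -1.464 0.258
v -1.267 -3.136 0.602
v -1.123 -2.823 1.031
v -0.815 -2.824 0.575
v -1.531 -1.47 0.752
v -1.224 -1.472 0.296
v -0.826 -1.994 0.896
v -1.816 -3.128 0.564
v -1.509 -3.13 0.108
v -2.225 -1.776 0.285
v -1.917 -1.777 -0.171
v -2.214 -2.606 -0.036
v -1.458 -1.978 -0.397
v -1.206 -2.814 -0.225
v -1.754 -2.807 -0.263
v -1.911 -2.29 -0.37
v -1.03 -1.789 -0.109
v -0.777 -2.625 0.063
v -0.632 -2.312 0.492
v -0.788 -1.795 0.385
v -1.023 -2.302 -0.308
v -2.263 -1.975 0.797
v -2.01 -2.811 0.969
v -2.252 -2.805 0.475
v -2.408 -2.288 0.368
v -1.834 -1.786 1.085
v -1.582 -2.622 1.257
v -1.129 -2.31 1.23
v -1.286 -1.793 1.123
v -2.017 -2.298 1.168
v 0.619 3.715 1.945
v 0.327 2.184 3.215
v 1.399 4.271 2.795
v 1.107 2.74 4.064
v 1.453 3.2 1.516
v 1.161 1.669 2.785
v 2.233 3.756 2.365
v 1.941 2.225 3.635
f 1 38 17
f 38 12 41
f 17 41 6
f 38 41 17
f 1 17 13
f 17 6 18
f 13 18 2
f 17 18 13
f 1 13 22
f 13 2 23
f 22 23 8
f 13 23 22
f 1 22 34
f 22 8 37
f 34 37 11
f 22 37 34
f 1 34 38
f 34 11 42
f 38 42 12
f 34 42 38
f 2 18 29
f 18 6 32
f 29 32 10
f 18 32 29
f 6 41 19
f 41 12 40
f 19 40 5
f 41 40 19
f 12 42 39
f 42 11 35
f 39 35 3
f 42 35 39
f 11 37 36
f 37 8 24
f 36 24 7
f 37 24 36
f 8 23 28
f 23 2 25
f 28 25 9
f 23 25 28
f 4 30 16
f 30 10 31
f 16 31 5
f 30 31 16
f 4 16 14
f 16 5 15
f 14 15 3
f 16 15 14
f 4 14 21
f 14 3 20
f 21 20 7
f 14 20 21
f 4 21 26
f 21 7 27
f 26 27 9
f 21 27 26
f 4 26 30
f 26 9 33
f 30 33 10
f 26 33 30
f 5 31 19
f 31 10 32
f 19 32 6
f 31 32 19
f 3 15 39
f 15 5 40
f 39 40 12
f 15 40 39
f 7 20 36
f 20 3 35
f 36 35 11
f 20 35 36
f 9 27 28
f 27 7 24
f 28 24 8
f 27 24 28
f 10 33 29
f 33 9 25
f 29 25 2
f 33 25 29
f 44 46 43
f 47 44 43
f 43 46 45
f 45 47 43
f 44 50 46
f 48 44 47
f 48 50 44
f 46 50 45
f 49 47 45
f 45 50 49
f 49 48 47
f 50 48 49



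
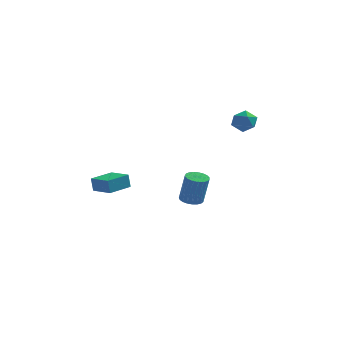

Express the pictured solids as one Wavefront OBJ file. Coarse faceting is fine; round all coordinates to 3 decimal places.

v 2.025 4.724 0.918
v 2.392 4.278 0.292
v 1.328 3.602 1.308
v 1.695 3.156 0.682
v 2.159 3.421 1.345
v 2.59 4.115 1.104
v 1.13 3.765 0.496
v 1.561 4.459 0.255
v 1.839 3.686 0.031
v 2.475 3.473 0.556
v 1.245 4.407 1.044
v 1.881 4.194 1.569
v -0.736 1.805 -4.917
v -0.25 1.298 -5.079
v 0.161 1.089 -3.184
v -0.324 1.595 -3.023
v -0.085 1.548 -5.087
v 0.327 1.339 -3.192
v -0.032 1.842 -5.066
v 0.379 1.633 -3.171
v -0.101 2.129 -5.019
v 0.31 1.92 -3.125
v -0.28 2.361 -4.955
v 0.131 2.152 -3.06
v -0.538 2.496 -4.884
v -0.126 2.287 -2.989
v -0.829 2.512 -4.819
v -0.418 2.303 -2.924
v -1.105 2.405 -4.771
v -0.694 2.196 -2.876
v -1.317 2.195 -4.748
v -0.905 1.985 -2.854
v -1.428 1.917 -4.755
v -1.017 1.708 -2.86
v -1.42 1.619 -4.789
v -1.008 1.41 -2.895
v -1.293 1.354 -4.846
v -0.882 1.145 -2.951
v -1.07 1.167 -4.915
v -0.659 0.958 -3.021
v -0.789 1.09 -4.985
v -0.378 0.881 -3.09
v -0.499 1.136 -5.042
v -0.088 0.927 -3.148
v -3.594 -4.719 -2.306
v -3.722 -4.698 -1.426
v -4.773 -4.007 -2.495
v -4.901 -3.986 -1.614
v -2.819 -3.414 -2.226
v -2.947 -3.393 -1.345
v -3.998 -2.702 -2.414
v -4.126 -2.681 -1.534
f 1 12 6
f 1 6 2
f 1 2 8
f 1 8 11
f 1 11 12
f 2 6 10
f 6 12 5
f 12 11 3
f 11 8 7
f 8 2 9
f 4 10 5
f 4 5 3
f 4 3 7
f 4 7 9
f 4 9 10
f 5 10 6
f 3 5 12
f 7 3 11
f 9 7 8
f 10 9 2
f 14 13 17
f 14 17 15
f 15 17 18
f 15 18 16
f 17 13 19
f 17 19 18
f 18 19 20
f 18 20 16
f 19 13 21
f 19 21 20
f 20 21 22
f 20 22 16
f 21 13 23
f 21 23 22
f 22 23 24
f 22 24 16
f 23 13 25
f 23 25 24
f 24 25 26
f 24 26 16
f 25 13 27
f 25 27 26
f 26 27 28
f 26 28 16
f 27 13 29
f 27 29 28
f 28 29 30
f 28 30 16
f 29 13 31
f 29 31 30
f 30 31 32
f 30 32 16
f 31 13 33
f 31 33 32
f 32 33 34
f 32 34 16
f 33 13 35
f 33 35 34
f 34 35 36
f 34 36 16
f 35 13 37
f 35 37 36
f 36 37 38
f 36 38 16
f 37 13 39
f 37 39 38
f 38 39 40
f 38 40 16
f 39 13 41
f 39 41 40
f 40 41 42
f 40 42 16
f 41 13 43
f 41 43 42
f 42 43 44
f 42 44 16
f 43 13 14
f 43 14 44
f 44 14 15
f 44 15 16
f 46 48 45
f 49 46 45
f 45 48 47
f 47 49 45
f 46 52 48
f 50 46 49
f 50 52 46
f 48 52 47
f 51 49 47
f 47 52 51
f 51 50 49
f 52 50 51



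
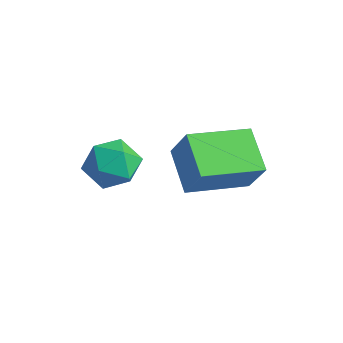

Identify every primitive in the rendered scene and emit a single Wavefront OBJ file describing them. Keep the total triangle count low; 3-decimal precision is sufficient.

v 1.174 -0.62 2.46
v 1.717 -0.117 2.979
v 2.343 -1.203 1.801
v 2.886 -0.7 2.32
v 2.408 -1.373 2.686
v 1.685 -1.014 3.094
v 2.375 -0.306 1.686
v 1.652 0.053 2.094
v 2.459 0.077 2.501
v 2.48 -0.583 3.119
v 1.58 -0.737 1.661
v 1.601 -1.397 2.279
v 3.3 0.871 1.197
v 2.057 1.35 1.97
v 3.825 2.752 0.875
v 2.582 3.232 1.647
v 4.018 0.868 2.353
v 2.775 1.348 3.125
v 4.543 2.75 2.03
v 3.3 3.229 2.803
f 1 12 6
f 1 6 2
f 1 2 8
f 1 8 11
f 1 11 12
f 2 6 10
f 6 12 5
f 12 11 3
f 11 8 7
f 8 2 9
f 4 10 5
f 4 5 3
f 4 3 7
f 4 7 9
f 4 9 10
f 5 10 6
f 3 5 12
f 7 3 11
f 9 7 8
f 10 9 2
f 14 16 13
f 17 14 13
f 13 16 15
f 15 17 13
f 14 20 16
f 18 14 17
f 18 20 14
f 16 20 15
f 19 17 15
f 15 20 19
f 19 18 17
f 20 18 19



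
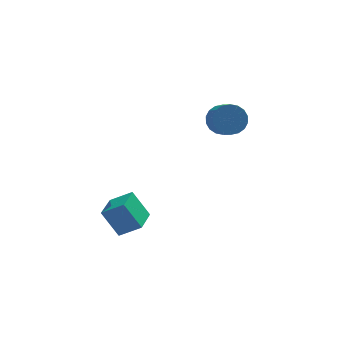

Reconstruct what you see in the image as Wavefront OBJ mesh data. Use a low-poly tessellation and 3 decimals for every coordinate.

v -4.944 -2.767 -1.187
v -3.783 -3.183 -0.406
v -4.235 -1.088 -1.347
v -3.073 -1.504 -0.566
v -4.087 -3.276 -2.734
v -2.925 -3.692 -1.953
v -3.377 -1.597 -2.894
v -2.216 -2.013 -2.113
v 2.956 3.924 1.351
v 3.727 3.694 0.646
v 3.936 2.746 1.184
v 3.164 2.976 1.889
v 3.961 3.936 0.983
v 4.169 2.988 1.521
v 3.995 4.176 1.393
v 4.203 3.228 1.931
v 3.823 4.366 1.795
v 4.032 3.418 2.333
v 3.48 4.469 2.108
v 3.688 3.521 2.646
v 3.033 4.463 2.272
v 3.241 3.515 2.81
v 2.57 4.351 2.253
v 2.779 3.403 2.791
v 2.184 4.154 2.056
v 2.393 3.206 2.594
v 1.951 3.912 1.719
v 2.159 2.964 2.257
v 1.917 3.672 1.309
v 2.125 2.724 1.847
v 2.088 3.482 0.907
v 2.297 2.534 1.445
v 2.432 3.379 0.594
v 2.64 2.431 1.132
v 2.879 3.385 0.43
v 3.087 2.437 0.968
v 3.341 3.497 0.449
v 3.55 2.549 0.987
f 2 4 1
f 5 2 1
f 1 4 3
f 3 5 1
f 2 8 4
f 6 2 5
f 6 8 2
f 4 8 3
f 7 5 3
f 3 8 7
f 7 6 5
f 8 6 7
f 10 9 13
f 10 13 11
f 11 13 14
f 11 14 12
f 13 9 15
f 13 15 14
f 14 15 16
f 14 16 12
f 15 9 17
f 15 17 16
f 16 17 18
f 16 18 12
f 17 9 19
f 17 19 18
f 18 19 20
f 18 20 12
f 19 9 21
f 19 21 20
f 20 21 22
f 20 22 12
f 21 9 23
f 21 23 22
f 22 23 24
f 22 24 12
f 23 9 25
f 23 25 24
f 24 25 26
f 24 26 12
f 25 9 27
f 25 27 26
f 26 27 28
f 26 28 12
f 27 9 29
f 27 29 28
f 28 29 30
f 28 30 12
f 29 9 31
f 29 31 30
f 30 31 32
f 30 32 12
f 31 9 33
f 31 33 32
f 32 33 34
f 32 34 12
f 33 9 35
f 33 35 34
f 34 35 36
f 34 36 12
f 35 9 37
f 35 37 36
f 36 37 38
f 36 38 12
f 37 9 10
f 37 10 38
f 38 10 11
f 38 11 12



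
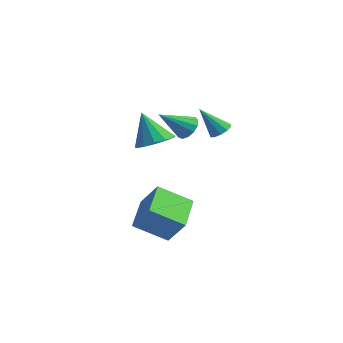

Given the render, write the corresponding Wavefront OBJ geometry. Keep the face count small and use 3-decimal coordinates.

v 0.972 2.019 2.54
v 1.467 2.246 2.912
v 0.208 1.261 4.02
v 1.174 2.53 2.905
v 0.803 2.618 2.759
v 0.497 2.477 2.529
v 0.373 2.161 2.303
v 0.477 1.791 2.168
v 0.77 1.508 2.174
v 1.141 1.42 2.32
v 1.447 1.56 2.55
v 1.571 1.876 2.776
v -2.706 3.317 1.324
v -2.161 2.818 0.968
v -3.314 1.803 2.516
v -1.944 3.012 1.327
v -1.969 3.304 1.684
v -2.228 3.599 1.928
v -2.638 3.805 1.979
v -3.07 3.856 1.823
v -3.386 3.735 1.508
v -3.486 3.482 1.135
v -3.339 3.176 0.822
v -2.99 2.915 0.669
v -2.551 2.781 0.723
v 0.289 -0.964 -4.459
v -0.926 -2.292 -3.397
v -0.857 0.698 -3.691
v -2.072 -0.63 -2.629
v 1.412 -0.85 -3.031
v 0.197 -2.178 -1.969
v 0.266 0.812 -2.263
v -0.949 -0.516 -1.201
v -1.442 -0.204 1.672
v -0.918 0.701 1.982
v -2.298 -0.336 3.508
v -1.454 0.884 1.745
v -1.986 0.721 1.485
v -2.346 0.265 1.284
v -2.418 -0.34 1.207
v -2.18 -0.901 1.277
v -1.708 -1.242 1.473
v -1.151 -1.253 1.732
v -0.687 -0.931 1.972
v -0.462 -0.378 2.117
v -0.548 0.23 2.121
f 2 1 4
f 2 4 3
f 4 1 5
f 4 5 3
f 5 1 6
f 5 6 3
f 6 1 7
f 6 7 3
f 7 1 8
f 7 8 3
f 8 1 9
f 8 9 3
f 9 1 10
f 9 10 3
f 10 1 11
f 10 11 3
f 11 1 12
f 11 12 3
f 12 1 2
f 12 2 3
f 14 13 16
f 14 16 15
f 16 13 17
f 16 17 15
f 17 13 18
f 17 18 15
f 18 13 19
f 18 19 15
f 19 13 20
f 19 20 15
f 20 13 21
f 20 21 15
f 21 13 22
f 21 22 15
f 22 13 23
f 22 23 15
f 23 13 24
f 23 24 15
f 24 13 25
f 24 25 15
f 25 13 14
f 25 14 15
f 27 29 26
f 30 27 26
f 26 29 28
f 28 30 26
f 27 33 29
f 31 27 30
f 31 33 27
f 29 33 28
f 32 30 28
f 28 33 32
f 32 31 30
f 33 31 32
f 35 34 37
f 35 37 36
f 37 34 38
f 37 38 36
f 38 34 39
f 38 39 36
f 39 34 40
f 39 40 36
f 40 34 41
f 40 41 36
f 41 34 42
f 41 42 36
f 42 34 43
f 42 43 36
f 43 34 44
f 43 44 36
f 44 34 45
f 44 45 36
f 45 34 46
f 45 46 36
f 46 34 35
f 46 35 36



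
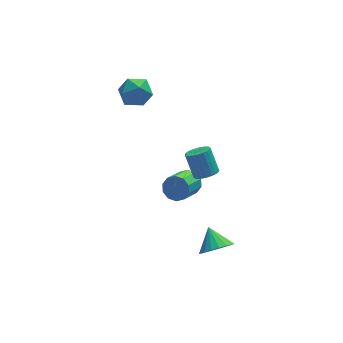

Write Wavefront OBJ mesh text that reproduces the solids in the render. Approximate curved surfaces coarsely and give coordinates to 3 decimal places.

v 3.089 0.747 -3.242
v 3.799 0.468 -2.803
v 2.702 -0.746 -1.799
v 1.991 -0.467 -2.238
v 3.586 0.887 -2.53
v 2.488 -0.327 -1.525
v 3.183 1.253 -2.528
v 2.086 0.038 -1.524
v 2.744 1.425 -2.799
v 1.647 0.211 -1.795
v 2.437 1.338 -3.24
v 1.34 0.124 -2.235
v 2.378 1.026 -3.681
v 1.281 -0.188 -2.677
v 2.592 0.607 -3.955
v 1.494 -0.607 -2.95
v 2.994 0.242 -3.956
v 1.897 -0.973 -2.952
v 3.433 0.069 -3.685
v 2.336 -1.145 -2.681
v 3.74 0.156 -3.245
v 2.643 -1.058 -2.24
v 3.067 -3.167 1.897
v 3.452 -2.588 1.59
v 3.178 -1.693 2.937
v 2.793 -2.273 3.243
v 3.177 -2.531 1.496
v 2.903 -1.636 2.843
v 2.885 -2.57 1.463
v 2.611 -1.676 2.81
v 2.621 -2.701 1.496
v 2.346 -1.806 2.843
v 2.424 -2.902 1.59
v 2.15 -2.008 2.937
v 2.326 -3.144 1.73
v 2.052 -2.249 3.077
v 2.34 -3.39 1.896
v 2.066 -2.495 3.243
v 2.465 -3.601 2.062
v 2.191 -2.706 3.409
v 2.682 -3.747 2.203
v 2.408 -2.852 3.55
v 2.957 -3.804 2.297
v 2.683 -2.909 3.644
v 3.249 -3.764 2.33
v 2.975 -2.87 3.677
v 3.514 -3.634 2.297
v 3.239 -2.739 3.644
v 3.71 -3.432 2.203
v 3.436 -2.538 3.55
v 3.808 -3.191 2.063
v 3.534 -2.296 3.41
v 3.794 -2.945 1.897
v 3.52 -2.05 3.244
v 3.669 -2.734 1.731
v 3.395 -1.839 3.078
v 3.34 -4.585 -4.199
v 4.145 -4.931 -3.568
v 3.18 -3.355 -3.321
v 4.374 -4.666 -3.898
v 4.398 -4.385 -4.287
v 4.212 -4.143 -4.659
v 3.854 -3.989 -4.939
v 3.394 -3.953 -5.074
v 2.923 -4.042 -5.035
v 2.535 -4.239 -4.83
v 2.306 -4.504 -4.501
v 2.282 -4.785 -4.112
v 2.468 -5.026 -3.74
v 2.826 -5.181 -3.459
v 3.286 -5.217 -3.325
v 3.757 -5.128 -3.364
v 0.468 4.013 2.844
v 1.502 3.872 3.318
v -0.302 3.068 4.242
v 0.732 2.927 4.716
v 0.253 3.967 4.686
v 0.729 4.552 3.822
v 0.471 2.388 3.738
v 0.947 2.973 2.874
v 1.504 2.868 3.87
v 1.369 3.843 4.456
v -0.169 3.097 3.104
v -0.304 4.072 3.69
f 2 1 5
f 2 5 3
f 3 5 6
f 3 6 4
f 5 1 7
f 5 7 6
f 6 7 8
f 6 8 4
f 7 1 9
f 7 9 8
f 8 9 10
f 8 10 4
f 9 1 11
f 9 11 10
f 10 11 12
f 10 12 4
f 11 1 13
f 11 13 12
f 12 13 14
f 12 14 4
f 13 1 15
f 13 15 14
f 14 15 16
f 14 16 4
f 15 1 17
f 15 17 16
f 16 17 18
f 16 18 4
f 17 1 19
f 17 19 18
f 18 19 20
f 18 20 4
f 19 1 21
f 19 21 20
f 20 21 22
f 20 22 4
f 21 1 2
f 21 2 22
f 22 2 3
f 22 3 4
f 24 23 27
f 24 27 25
f 25 27 28
f 25 28 26
f 27 23 29
f 27 29 28
f 28 29 30
f 28 30 26
f 29 23 31
f 29 31 30
f 30 31 32
f 30 32 26
f 31 23 33
f 31 33 32
f 32 33 34
f 32 34 26
f 33 23 35
f 33 35 34
f 34 35 36
f 34 36 26
f 35 23 37
f 35 37 36
f 36 37 38
f 36 38 26
f 37 23 39
f 37 39 38
f 38 39 40
f 38 40 26
f 39 23 41
f 39 41 40
f 40 41 42
f 40 42 26
f 41 23 43
f 41 43 42
f 42 43 44
f 42 44 26
f 43 23 45
f 43 45 44
f 44 45 46
f 44 46 26
f 45 23 47
f 45 47 46
f 46 47 48
f 46 48 26
f 47 23 49
f 47 49 48
f 48 49 50
f 48 50 26
f 49 23 51
f 49 51 50
f 50 51 52
f 50 52 26
f 51 23 53
f 51 53 52
f 52 53 54
f 52 54 26
f 53 23 55
f 53 55 54
f 54 55 56
f 54 56 26
f 55 23 24
f 55 24 56
f 56 24 25
f 56 25 26
f 58 57 60
f 58 60 59
f 60 57 61
f 60 61 59
f 61 57 62
f 61 62 59
f 62 57 63
f 62 63 59
f 63 57 64
f 63 64 59
f 64 57 65
f 64 65 59
f 65 57 66
f 65 66 59
f 66 57 67
f 66 67 59
f 67 57 68
f 67 68 59
f 68 57 69
f 68 69 59
f 69 57 70
f 69 70 59
f 70 57 71
f 70 71 59
f 71 57 72
f 71 72 59
f 72 57 58
f 72 58 59
f 73 84 78
f 73 78 74
f 73 74 80
f 73 80 83
f 73 83 84
f 74 78 82
f 78 84 77
f 84 83 75
f 83 80 79
f 80 74 81
f 76 82 77
f 76 77 75
f 76 75 79
f 76 79 81
f 76 81 82
f 77 82 78
f 75 77 84
f 79 75 83
f 81 79 80
f 82 81 74



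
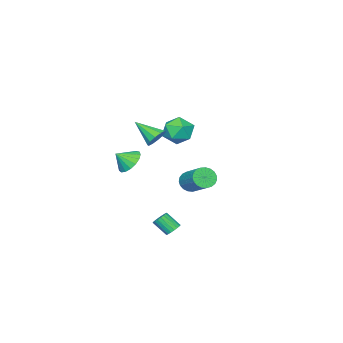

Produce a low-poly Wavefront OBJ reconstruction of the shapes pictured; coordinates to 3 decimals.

v 3.814 3.473 -3.437
v 4.27 3.685 -3.352
v 4.482 2.918 -2.578
v 4.026 2.707 -2.663
v 4.135 3.795 -3.206
v 4.347 3.028 -2.432
v 3.937 3.841 -3.106
v 4.148 3.075 -2.332
v 3.714 3.815 -3.072
v 3.926 3.048 -2.297
v 3.511 3.72 -3.11
v 3.723 2.954 -2.335
v 3.368 3.577 -3.212
v 3.58 2.81 -2.438
v 3.314 3.413 -3.36
v 3.525 2.647 -2.586
v 3.358 3.262 -3.522
v 3.57 2.495 -2.748
v 3.493 3.152 -3.668
v 3.705 2.385 -2.894
v 3.692 3.105 -3.768
v 3.903 2.339 -2.994
v 3.914 3.132 -3.803
v 4.126 2.365 -3.028
v 4.117 3.226 -3.765
v 4.329 2.46 -2.99
v 4.26 3.37 -3.662
v 4.472 2.603 -2.888
v 4.315 3.533 -3.514
v 4.526 2.767 -2.74
v -3.242 -0.84 -0.328
v -2.391 -1.494 -0.186
v -4.309 -2.106 0.246
v -3.458 -2.76 0.388
v -3.589 -1.895 1.027
v -2.929 -1.113 0.672
v -3.771 -2.487 -0.612
v -3.111 -1.705 -0.967
v -2.717 -2.512 -0.362
v -2.605 -2.146 0.651
v -4.095 -1.454 -0.591
v -3.983 -1.088 0.422
v -4.159 -1.467 -4.381
v -3.656 -1.316 -4.945
v -2.899 0.278 -3.842
v -3.401 0.127 -3.279
v -3.908 -1.137 -5.03
v -3.151 0.456 -3.928
v -4.203 -1.015 -5.003
v -3.445 0.578 -3.901
v -4.49 -0.972 -4.869
v -3.733 0.622 -3.767
v -4.72 -1.014 -4.65
v -3.963 0.58 -3.548
v -4.853 -1.134 -4.385
v -4.096 0.459 -3.283
v -4.866 -1.312 -4.119
v -4.109 0.281 -3.017
v -4.756 -1.516 -3.899
v -3.999 0.077 -2.796
v -4.544 -1.712 -3.761
v -3.787 -0.119 -2.659
v -4.264 -1.866 -3.731
v -3.507 -0.273 -2.629
v -3.967 -1.95 -3.814
v -3.21 -0.357 -2.711
v -3.702 -1.951 -3.994
v -2.945 -0.358 -2.892
v -3.517 -1.868 -4.241
v -2.76 -0.275 -3.139
v -3.442 -1.716 -4.513
v -2.685 -0.123 -3.411
v -3.491 -1.52 -4.762
v -2.734 0.073 -3.659
v 1.842 0.779 2.013
v 2.461 0.631 1.676
v 2.018 -0.619 2.947
v 2.555 0.881 2.032
v 2.376 1.092 2.381
v 1.994 1.183 2.589
v 1.553 1.12 2.577
v 1.223 0.926 2.35
v 1.13 0.676 1.994
v 1.308 0.466 1.645
v 1.691 0.374 1.437
v 2.131 0.438 1.448
v 1.409 -1.519 -0.635
v 1.83 -1.946 -1.306
v 2.031 -2.021 0.075
v 2.06 -1.586 -1.253
v 2.14 -1.21 -1.058
v 2.053 -0.905 -0.767
v 1.819 -0.741 -0.445
v 1.49 -0.755 -0.167
v 1.143 -0.944 0.004
v 0.856 -1.265 0.028
v 0.696 -1.644 -0.1
v 0.7 -1.995 -0.35
v 0.865 -2.236 -0.666
v 1.156 -2.313 -0.975
v 1.504 -2.209 -1.206
f 2 1 5
f 2 5 3
f 3 5 6
f 3 6 4
f 5 1 7
f 5 7 6
f 6 7 8
f 6 8 4
f 7 1 9
f 7 9 8
f 8 9 10
f 8 10 4
f 9 1 11
f 9 11 10
f 10 11 12
f 10 12 4
f 11 1 13
f 11 13 12
f 12 13 14
f 12 14 4
f 13 1 15
f 13 15 14
f 14 15 16
f 14 16 4
f 15 1 17
f 15 17 16
f 16 17 18
f 16 18 4
f 17 1 19
f 17 19 18
f 18 19 20
f 18 20 4
f 19 1 21
f 19 21 20
f 20 21 22
f 20 22 4
f 21 1 23
f 21 23 22
f 22 23 24
f 22 24 4
f 23 1 25
f 23 25 24
f 24 25 26
f 24 26 4
f 25 1 27
f 25 27 26
f 26 27 28
f 26 28 4
f 27 1 29
f 27 29 28
f 28 29 30
f 28 30 4
f 29 1 2
f 29 2 30
f 30 2 3
f 30 3 4
f 31 42 36
f 31 36 32
f 31 32 38
f 31 38 41
f 31 41 42
f 32 36 40
f 36 42 35
f 42 41 33
f 41 38 37
f 38 32 39
f 34 40 35
f 34 35 33
f 34 33 37
f 34 37 39
f 34 39 40
f 35 40 36
f 33 35 42
f 37 33 41
f 39 37 38
f 40 39 32
f 44 43 47
f 44 47 45
f 45 47 48
f 45 48 46
f 47 43 49
f 47 49 48
f 48 49 50
f 48 50 46
f 49 43 51
f 49 51 50
f 50 51 52
f 50 52 46
f 51 43 53
f 51 53 52
f 52 53 54
f 52 54 46
f 53 43 55
f 53 55 54
f 54 55 56
f 54 56 46
f 55 43 57
f 55 57 56
f 56 57 58
f 56 58 46
f 57 43 59
f 57 59 58
f 58 59 60
f 58 60 46
f 59 43 61
f 59 61 60
f 60 61 62
f 60 62 46
f 61 43 63
f 61 63 62
f 62 63 64
f 62 64 46
f 63 43 65
f 63 65 64
f 64 65 66
f 64 66 46
f 65 43 67
f 65 67 66
f 66 67 68
f 66 68 46
f 67 43 69
f 67 69 68
f 68 69 70
f 68 70 46
f 69 43 71
f 69 71 70
f 70 71 72
f 70 72 46
f 71 43 73
f 71 73 72
f 72 73 74
f 72 74 46
f 73 43 44
f 73 44 74
f 74 44 45
f 74 45 46
f 76 75 78
f 76 78 77
f 78 75 79
f 78 79 77
f 79 75 80
f 79 80 77
f 80 75 81
f 80 81 77
f 81 75 82
f 81 82 77
f 82 75 83
f 82 83 77
f 83 75 84
f 83 84 77
f 84 75 85
f 84 85 77
f 85 75 86
f 85 86 77
f 86 75 76
f 86 76 77
f 88 87 90
f 88 90 89
f 90 87 91
f 90 91 89
f 91 87 92
f 91 92 89
f 92 87 93
f 92 93 89
f 93 87 94
f 93 94 89
f 94 87 95
f 94 95 89
f 95 87 96
f 95 96 89
f 96 87 97
f 96 97 89
f 97 87 98
f 97 98 89
f 98 87 99
f 98 99 89
f 99 87 100
f 99 100 89
f 100 87 101
f 100 101 89
f 101 87 88
f 101 88 89

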